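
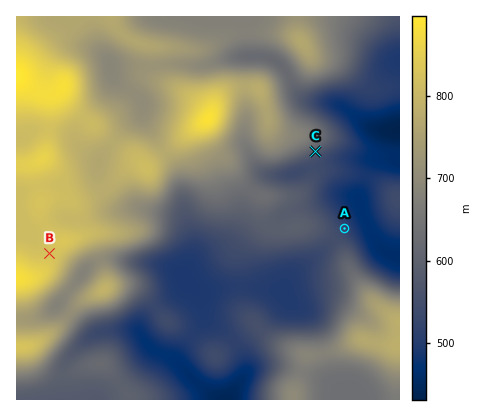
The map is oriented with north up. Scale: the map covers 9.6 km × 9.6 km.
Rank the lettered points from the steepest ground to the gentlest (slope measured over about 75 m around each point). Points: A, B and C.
C A B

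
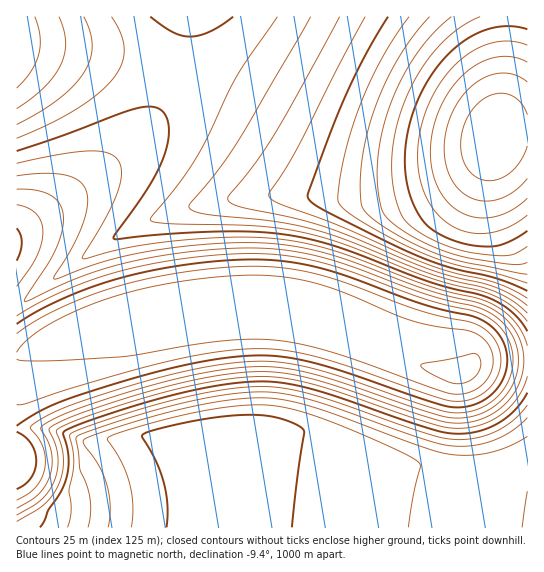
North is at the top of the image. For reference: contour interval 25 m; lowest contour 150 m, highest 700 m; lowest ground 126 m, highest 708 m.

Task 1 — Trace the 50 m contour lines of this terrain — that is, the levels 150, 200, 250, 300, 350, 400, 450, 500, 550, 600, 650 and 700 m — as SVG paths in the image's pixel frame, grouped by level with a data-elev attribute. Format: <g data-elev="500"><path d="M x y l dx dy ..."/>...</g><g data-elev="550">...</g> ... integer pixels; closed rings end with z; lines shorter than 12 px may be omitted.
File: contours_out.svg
<g data-elev="150"><path d="M527 146l-6 15-9 10-11 7-12 3-11-3-9-8-6-11-2-14 2-15 6-15 9-12 11-7 12-3 10 2 10 8 6 12"/></g><g data-elev="200"><path d="M527 198l-15 12-17 7-16 1-16-4-13-10-11-14-6-17-3-20 3-22 6-21 11-20 13-15 16-12 16-6 16 0 16 5"/></g><g data-elev="250"><path d="M527 231l-20 11-17 5-27-4-24-9-14-11-11-17-7-21-2-24 3-28 8-28 13-26 17-22 19-17 21-10 21-4 20 3"/></g><g data-elev="300"><path d="M527 262l-9 3-16-2-36-6-24-7-22-9-20-12-13-11-5-9-4-23 0-25 4-27 8-28 11-27 15-24 17-21 18-17"/></g><g data-elev="350"><path d="M527 283l-32-10-44-10-29-10-29-14-31-17-17-12-7-8 1-15 5-28 15-52 22-48 28-42"/></g><g data-elev="400"><path d="M131 527l2-21-3-23-8-20-14-22 0-3 24-9 56-15 37-7 33-2 26 2 33 10 60 24 40 20 4 5-7 28-6 33"/><path d="M527 298l-16-9-16-6-44-11-30-10-83-37-60-22-9-6 1-6 15-21 13-23 40-81 27-49"/><path d="M35 17l5 20-1 17-8 17-14 17"/></g><g data-elev="450"><path d="M88 527l2-13 0-15-3-13-7-17-3-32 40-15 58-17 34-8 29-4 24-1 20 1 44 12 108 37 24 4 19-1 18-5 18-10 14-12"/><path d="M527 313l-15-12-18-10-64-17-104-41-47-11-74-8-11-3-4-2-1-3 1-3 26-30 22-32 73-124"/><path d="M84 17l6 14 2 15-2 13-6 14-11 13-15 13-19 13-22 13"/></g><g data-elev="500"><path d="M40 527l4-6 4-11 13-19 6-14 2-19-6-24 1-3 29-12 64-20 37-9 32-6 29-2 23 0 21 4 25 7 113 38 24 3 20-3 19-9 16-13 11-16"/><path d="M527 331l-6-9-8-9-11-8-12-7-59-16-84-32-40-11-36-6-38-2-58 2-61 6 1-5 36-51 14-30 4-16-1-14-3-9-8-6-11-1-16 3-67 25-46 16"/><path d="M150 17l23 15 9 4 8 1 9-2 11-3 23-15"/></g><g data-elev="550"><path d="M17 515l25-16 7-8 5-10 4-12 0-12-3-13-6-14 1-3 28-13 55-18 44-12 37-8 33-4 27 0 23 3 26 7 116 39 12 2 14 0 12-2 10-4 11-7 9-8 7-9 5-10 4-10 1-12-2-16-7-15-12-13-14-10-14-5-50-13-87-32-41-10-27-4-28 0-35 1-37 4-57 11-59 20 1-4 18-29 10-21 4-20-1-15-7-9-14-6-22-2-26 3"/></g><g data-elev="600"><path d="M17 500l11-6 7-6 6-9 4-10 0-10-1-9-5-11-8-10 1-4 17-10 21-10 76-24 41-10 35-7 31-3 25 1 43 9 114 38 14 3 12 1 20-5 16-11 12-17 3-9 1-10-2-15-6-13-10-11-13-8-59-16-94-33-27-7-25-3-31-1-36 2-40 5-37 7-32 9-30 11-30 14-24 14"/><path d="M17 286l20-29 4-12 2-12-2-11-5-8-7-6-12-3"/></g><g data-elev="650"><path d="M17 405l9-1 51-17 92-26 48-9 41-3 27 1 30 6 35 11 92 32 11 2 9 0 15-4 13-10 8-12 3-14-2-12-5-11-9-9-11-6-55-13-68-25-29-10-27-5-26-3-31 0-37 3-37 5-36 8-33 11-30 12-27 13-21 15"/></g><g data-elev="700"><path d="M453 383l13-1 10-7 5-10-3-10-5-2-52 12 1 2 7 6z"/></g>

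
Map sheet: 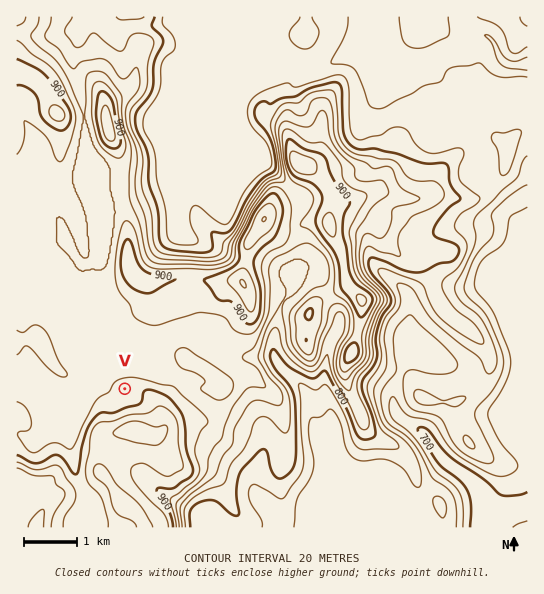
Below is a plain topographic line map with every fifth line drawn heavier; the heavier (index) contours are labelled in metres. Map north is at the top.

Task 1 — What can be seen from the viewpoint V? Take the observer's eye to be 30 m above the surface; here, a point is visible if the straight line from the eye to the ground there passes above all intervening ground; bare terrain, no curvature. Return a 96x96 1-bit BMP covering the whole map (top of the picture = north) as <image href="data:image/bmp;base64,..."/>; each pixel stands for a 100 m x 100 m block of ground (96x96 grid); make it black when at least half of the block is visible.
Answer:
<image width="96" height="96" href="data:image/bmp;base64,Qk2+BAAAAAAAAD4AAAAoAAAAYAAAAGAAAAABAAEAAAAAAIAEAAATCwAAEwsAAAIAAAAAAAAA////AAAAAAAAAAAAAAAAAAAAAAAAAAAAAAAAAAAAAAAIAAAAAAAAAAAAAAAIAAAAAAAAAAAAAAAMAAAAAAAAAAAAAAAMAAAAAAAAAAAAAAAGAAAAAAAAAAAAAAAGAAAAAAAAAAAAAAA/AAAAAAAAAAAAAAD/AAAAAAAAAAAAAAD/AAAAAAAAAAAAAAD/AAAAAAAAAAAAAAD/gAAAAAAAAAAAAAD/gAAAAAAAAAAAAAD/gAAAAAAAAAAAAAD/gAAAAAAAAAAAAAD/gAAAAAAAAAAAAAD/wAAAAAAAAAAAAAD/wfAAAAAAAAAAAAD/4//wAAAAAIAAAAD/8//4AAAAAIAAAAD/8f/wAAAAAIAAAAD/+f/wAAAAAAAAAAD////gAAAAAAAAAAD////gHgAAAAAAAAD////AfgAAAAAAAAD////P/wAAAAAAAAD//////wAABAAAAAD5/////gAADAAAAADj////+AAADAAAAADD////4AAADAAAAADH////gAACDgAAAADP////AAAGDgAAAADP////AAAOBgAAAADf////AfAeAgAAAADf////g/AeAQAAAACf//////geAAAAAAAP//////geAAAAAAAP//////geAAAAAAAP//////gOAIAAAAAf//////AOAIAAAAD///////AGAYAAAAD///////AAAYAAAAD///////AAA4AAAAD///////AADwAAAAD//////+AADgAAAAD//38f/8AADAAAAAD/8D4AAAAABAAAAAD/+DwAAAAABAAAAAD//hgAAAAAAAAAAAD//wAAAAAAAAAAAAD//4AAACAAAAAAAAD//4AAADAAAAAAAAD//4AAADgAAAAAAAD//4AAADAAAAAAAAD//4AAAB4AAAAAAAD//8AAAB8AAAAAAAD//8AAAA4AAAAAAAD//8AAAAwAAAAAAAD//8AAAAwAAAAAAAD//8AAAAAAAAAAAAD/78AAAAAAAAAAAAA//8AAAAAAAAAAAAA/38AAAAAAAAAAAAD//8AAAAAAAAAAAAD4/8AAAAAAAAAAAAD5/8AAAAAAAAAAAAD5/8AAAAAAAAAAAAD//8AAAAA4AAAAAAD//+AAAAAwAAAAAAD//+AAAAAwAAAAAAD///AAAAAgAAAAAAD///AAAAAgAAAAAAD//+AAAAAgAAAAAAD//8AAAAAAAAAAAAD//4AAAAAAAAAAAAD//wAAAAAAAAAAAAD//AAAAAAAAAAAAADgAAAAAAAAAAAAAADgAAAAAAAAAAAAAADgAAAAAAAAAAAAAADgAAAAAAAAAAAAAADwAAAAAAAAAAAAAADwAAAAAAAAAAAAAADgAAAAAAAAAAAAAACAAAAAAAAAAAAAAAAAAAAAAAAAAAAAAAAAAAAAAAAAAAAAAAAAAAAAAAAAAAAAAAAAAAAAAAAAAAAAAAAAAAAAAAAAAAAAAAAAAAAAAAAAAAAAAAAAAAAAAAAAAAAAAAAAAAAAAAAAAAAAAAAAAAAAAAAAAAAAAAAAAAAAAAAAAAAAAAA="/>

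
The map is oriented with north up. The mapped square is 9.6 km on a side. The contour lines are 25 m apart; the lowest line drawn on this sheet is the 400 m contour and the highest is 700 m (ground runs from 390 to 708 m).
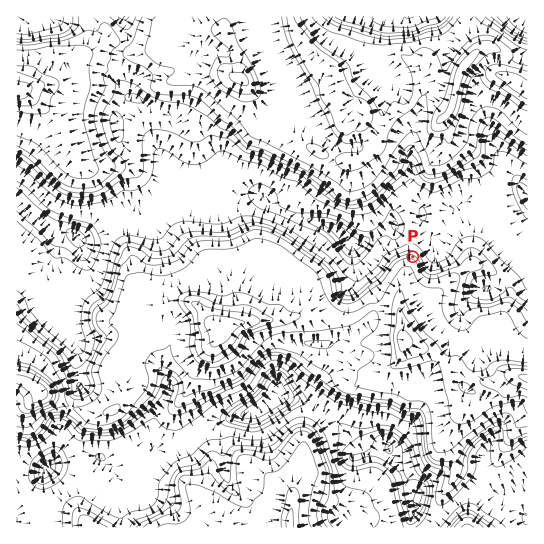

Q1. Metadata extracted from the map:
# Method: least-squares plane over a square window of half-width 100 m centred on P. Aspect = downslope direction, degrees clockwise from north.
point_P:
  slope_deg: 18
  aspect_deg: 24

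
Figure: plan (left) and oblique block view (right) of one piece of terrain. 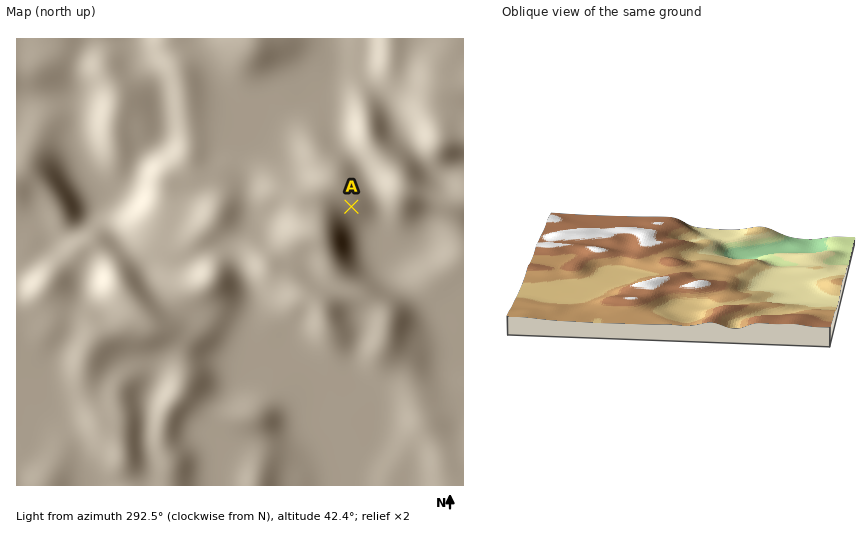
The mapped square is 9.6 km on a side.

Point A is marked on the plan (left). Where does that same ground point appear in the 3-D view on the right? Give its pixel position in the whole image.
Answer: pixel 716 299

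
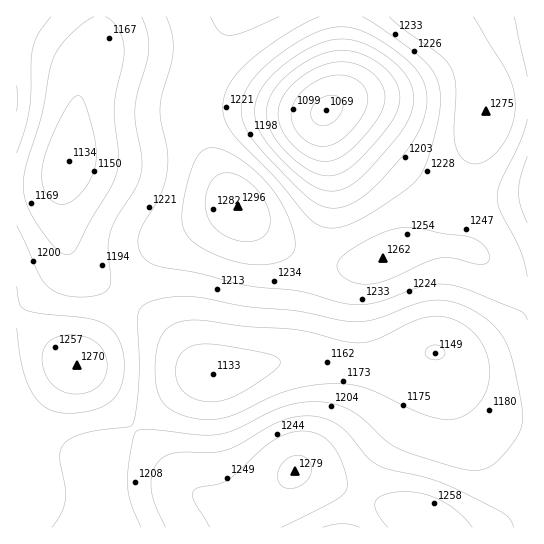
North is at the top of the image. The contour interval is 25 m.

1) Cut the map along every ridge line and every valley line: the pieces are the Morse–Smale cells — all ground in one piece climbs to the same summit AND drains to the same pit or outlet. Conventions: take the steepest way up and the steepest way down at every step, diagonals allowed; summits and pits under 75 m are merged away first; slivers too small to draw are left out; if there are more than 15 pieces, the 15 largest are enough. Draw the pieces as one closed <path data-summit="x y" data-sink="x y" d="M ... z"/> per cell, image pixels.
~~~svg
<path data-summit="238 206" data-sink="213 374" d="M527 16l-95 1 13 10 16 18 16 26 8 24 0 22-17 52-5 24-6 38 2 16-46 1-50 17-26 0-19-4-19-6-20-11-34-29-12-14-16-27-21-48-3-27 15-40 25-43-217 1 1 511 82 0 1-22-4-37 4-10 18-18 51-42 22-18 14-6 29-3 53-12 38 0 32 4 20 0 60-12 12 11 19 30 15 15 30 12 15 1z"/><path data-summit="238 206" data-sink="326 110" d="M431 16l-197 0-6 7-15 26-14 32-6 18 2 22 10 29 28 51 21 23 21 17 31 16 31 8 26 0 43-16 15-2 38 0-2-16 6-38 5-24 17-52 0-22-8-24-16-26z"/><path data-summit="295 471" data-sink="213 374" d="M437 352l-60 12-20 0-32-4-38 0-53 12-29 3-7 2-61 48-40 38-1 7 4 57 153 1 2-10 5-9 35-38 4 0 99 40 27 13 4 4 98 0 1-106-25-5-20-9-15-15-19-30z"/><path data-summit="295 471" data-sink="326 110" d="M299 471l-4 0-35 38-7 13 1 6 174-1-30-16z"/>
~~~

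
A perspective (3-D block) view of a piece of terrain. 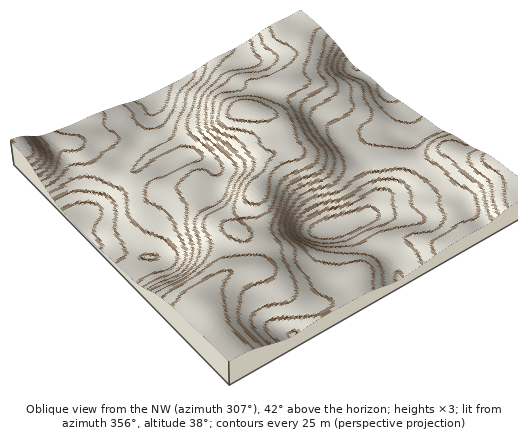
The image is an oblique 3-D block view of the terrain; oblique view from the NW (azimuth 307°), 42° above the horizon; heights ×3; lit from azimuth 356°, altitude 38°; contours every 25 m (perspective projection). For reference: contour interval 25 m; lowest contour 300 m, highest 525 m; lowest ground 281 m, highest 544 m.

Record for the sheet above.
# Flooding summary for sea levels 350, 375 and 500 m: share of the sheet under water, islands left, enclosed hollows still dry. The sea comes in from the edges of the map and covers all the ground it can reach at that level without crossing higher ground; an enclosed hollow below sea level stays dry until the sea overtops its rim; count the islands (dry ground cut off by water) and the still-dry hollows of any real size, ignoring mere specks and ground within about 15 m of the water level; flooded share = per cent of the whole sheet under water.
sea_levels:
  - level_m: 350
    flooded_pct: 10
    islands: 0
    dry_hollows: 1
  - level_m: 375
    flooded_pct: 32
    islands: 0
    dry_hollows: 0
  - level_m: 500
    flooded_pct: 92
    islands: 1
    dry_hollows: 0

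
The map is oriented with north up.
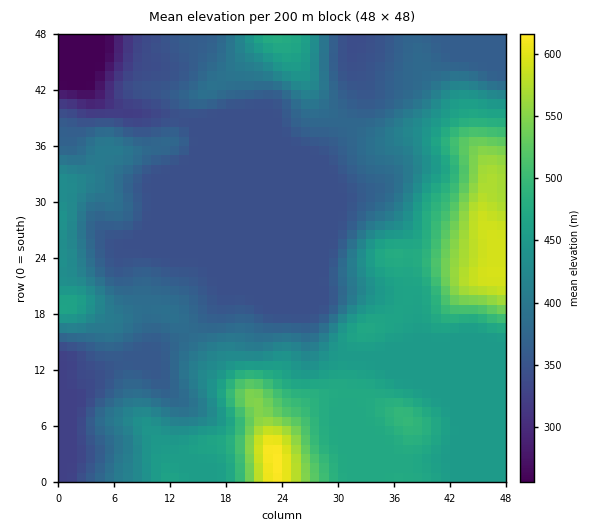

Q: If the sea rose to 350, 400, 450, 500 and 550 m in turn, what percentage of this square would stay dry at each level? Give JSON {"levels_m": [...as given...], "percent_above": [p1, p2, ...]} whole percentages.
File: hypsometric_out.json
{"levels_m": [350, 400, 450, 500, 550], "percent_above": [75, 47, 34, 9, 5]}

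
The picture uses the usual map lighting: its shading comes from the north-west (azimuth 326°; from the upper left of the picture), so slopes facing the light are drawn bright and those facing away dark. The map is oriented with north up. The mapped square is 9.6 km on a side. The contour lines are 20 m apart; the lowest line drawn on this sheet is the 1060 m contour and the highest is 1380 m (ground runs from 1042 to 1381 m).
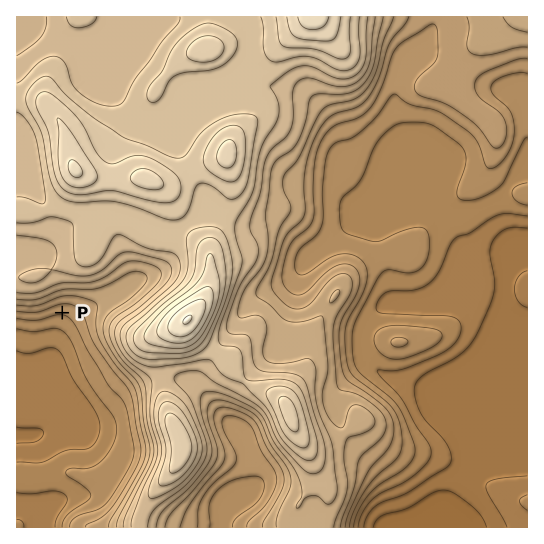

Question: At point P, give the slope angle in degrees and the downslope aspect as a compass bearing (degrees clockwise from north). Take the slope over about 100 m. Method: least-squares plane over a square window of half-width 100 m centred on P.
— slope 5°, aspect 184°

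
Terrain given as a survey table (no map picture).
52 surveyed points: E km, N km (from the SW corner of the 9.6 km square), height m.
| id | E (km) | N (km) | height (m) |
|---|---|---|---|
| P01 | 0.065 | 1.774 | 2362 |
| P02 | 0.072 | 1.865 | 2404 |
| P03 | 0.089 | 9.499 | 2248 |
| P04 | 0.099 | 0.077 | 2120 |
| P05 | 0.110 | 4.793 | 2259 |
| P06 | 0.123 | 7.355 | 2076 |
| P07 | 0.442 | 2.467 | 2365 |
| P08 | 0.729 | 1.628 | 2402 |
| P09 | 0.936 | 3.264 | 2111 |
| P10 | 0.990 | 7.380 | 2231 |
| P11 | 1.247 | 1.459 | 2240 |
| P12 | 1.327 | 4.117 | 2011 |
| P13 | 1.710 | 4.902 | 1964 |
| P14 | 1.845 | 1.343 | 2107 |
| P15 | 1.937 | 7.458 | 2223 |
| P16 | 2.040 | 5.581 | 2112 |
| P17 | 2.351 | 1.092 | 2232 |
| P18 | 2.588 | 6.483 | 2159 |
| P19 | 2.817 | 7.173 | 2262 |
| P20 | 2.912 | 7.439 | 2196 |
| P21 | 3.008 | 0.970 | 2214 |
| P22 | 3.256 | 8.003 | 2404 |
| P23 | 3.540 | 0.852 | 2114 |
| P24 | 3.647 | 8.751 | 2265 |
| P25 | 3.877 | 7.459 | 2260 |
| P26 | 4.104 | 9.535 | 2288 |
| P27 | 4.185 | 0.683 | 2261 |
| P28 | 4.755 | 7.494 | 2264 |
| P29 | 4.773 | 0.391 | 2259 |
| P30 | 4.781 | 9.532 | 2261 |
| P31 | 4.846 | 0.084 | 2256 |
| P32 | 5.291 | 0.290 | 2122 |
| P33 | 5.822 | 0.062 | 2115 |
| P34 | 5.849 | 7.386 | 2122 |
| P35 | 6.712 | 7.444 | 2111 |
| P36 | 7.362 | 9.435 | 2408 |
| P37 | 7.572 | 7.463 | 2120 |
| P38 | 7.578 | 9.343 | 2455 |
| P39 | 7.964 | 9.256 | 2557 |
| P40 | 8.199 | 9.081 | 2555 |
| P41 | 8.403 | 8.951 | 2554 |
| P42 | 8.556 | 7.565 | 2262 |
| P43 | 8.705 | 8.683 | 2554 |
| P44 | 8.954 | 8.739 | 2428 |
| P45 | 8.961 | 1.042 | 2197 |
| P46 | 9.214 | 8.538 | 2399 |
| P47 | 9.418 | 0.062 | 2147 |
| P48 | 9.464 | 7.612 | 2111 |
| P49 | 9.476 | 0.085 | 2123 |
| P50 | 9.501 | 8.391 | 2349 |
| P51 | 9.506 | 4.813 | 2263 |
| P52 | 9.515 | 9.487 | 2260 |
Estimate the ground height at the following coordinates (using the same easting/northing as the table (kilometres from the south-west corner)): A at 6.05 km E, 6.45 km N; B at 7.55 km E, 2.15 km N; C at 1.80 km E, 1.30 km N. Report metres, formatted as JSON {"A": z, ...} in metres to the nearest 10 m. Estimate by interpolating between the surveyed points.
{"A": 1960, "B": 2180, "C": 2090}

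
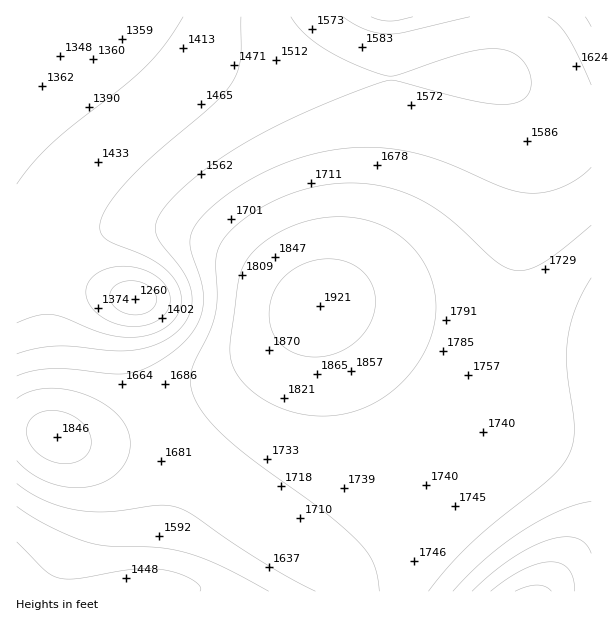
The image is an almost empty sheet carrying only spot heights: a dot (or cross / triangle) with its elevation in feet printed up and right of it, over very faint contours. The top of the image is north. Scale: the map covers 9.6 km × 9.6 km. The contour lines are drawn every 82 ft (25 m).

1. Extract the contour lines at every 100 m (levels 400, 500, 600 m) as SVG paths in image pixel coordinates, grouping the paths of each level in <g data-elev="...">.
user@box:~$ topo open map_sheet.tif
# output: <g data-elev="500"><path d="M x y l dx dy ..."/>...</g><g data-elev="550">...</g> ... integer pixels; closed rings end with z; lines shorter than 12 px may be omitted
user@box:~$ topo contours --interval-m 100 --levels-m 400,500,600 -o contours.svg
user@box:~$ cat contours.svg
<g data-elev="400"><path d="M128 314l-9-4-7-7-2-7 3-8 7-5 11-2 10 1 9 5 5 6 1 4 0 6-3 5-10 6z"/></g><g data-elev="500"><path d="M17 483l13 10 15 8 17 6 18 4 30 1 51-7 18 3 15 7 37 27 35 22 49 27"/><path d="M591 167l-13 12-15 8-17 5-15 1-13-1-14-4-72-30-39-9-25-2-26 2-27 5-25 7-30 13-27 17-24 19-15 17-3 9-1 10 12 39 2 12-1 11-4 12-5 10-9 11-11 10-25 16-20 6-18 1-57-5-19 1-18 6"/><path d="M343 17l23 13 23 4 15-2 66-15"/><path d="M548 17l10 8 9 11 11 19 13 30"/></g><g data-elev="600"><path d="M591 553l-6-10-9-5-12-1-16 3-18 8-20 11-19 15-19 17"/></g>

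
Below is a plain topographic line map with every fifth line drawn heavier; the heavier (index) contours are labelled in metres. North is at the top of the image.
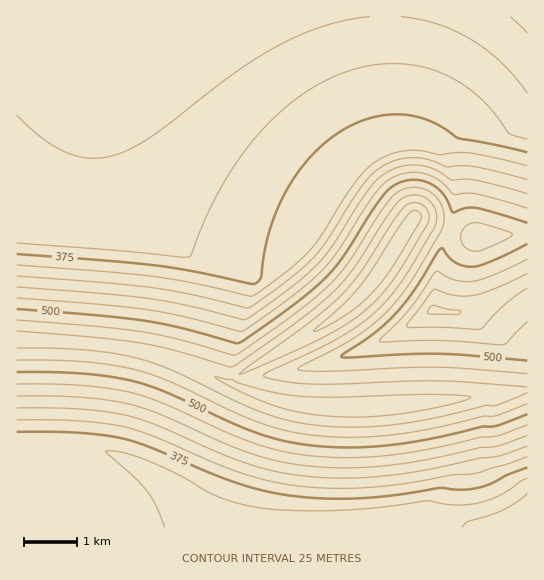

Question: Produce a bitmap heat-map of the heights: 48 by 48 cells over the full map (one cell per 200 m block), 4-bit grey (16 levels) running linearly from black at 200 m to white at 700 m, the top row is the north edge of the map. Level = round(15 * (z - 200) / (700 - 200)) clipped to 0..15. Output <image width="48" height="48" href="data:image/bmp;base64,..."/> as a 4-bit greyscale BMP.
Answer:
<image width="48" height="48" href="data:image/bmp;base64,Qk32BAAAAAAAAHYAAAAoAAAAMAAAADAAAAABAAQAAAAAAIAEAAATCwAAEwsAABAAAAAAAAAAAAAAABEREQAiIiIAMzMzAERERABVVVUAZmZmAHd3dwCIiIgAmZmZAKqqqgC7u7sAzMzMAN3d3QDu7u4A////AFVVVVVVVVVERERERERERERERERERERDM1VVVVVVVVRERERERERFVUREREREREREM1VVVVVVVVRERERVVVVVVVVVVVVFVVVERFVVVVVVVURERFVVVVZmZmZmZlVVVVVVRFVVVVVVVEREVVVWZmZnd3d3ZmZmZmZVVVVVVVVVRERVVWZmd3d3d3d3d3d3ZmZmZVVVVVVURVVVZmd3d4iIiIiIiIiHd3d3ZlVVVVVVVVVmZ3d4iImZmZmZmZmIiId3d1VVVVVVVmZnd4iImZmaqqqqqpmZmYiIh2ZmZmZmZmd3iImZmqqqqru6qqqqqZmZmGZmZmZnd3eIiZmqqru7u7u7u7u7qqqqmXd3d3d3eIiJmaqru7vMzMzMzMy7u7u6qoiIiIiIiImZqqu7u7u7u7u7u7u7u7u7uoiIiIiZmZmqq7u7u7u7qqu7u7u7u7uqqpmZmZmZmqqru7u7u6qqqqqqqqqqqqqqqqqqqqqqqqu7u7qru7uqmZmZmZmZmZmZmaqqqqq7u7u6qqqqu7u7qpmZmZmZmZmZmbu7u7u7uqqqqZmZqrvLu6qZiIiIiIiIiaqqqqqqqqmZmZiImau8y7qpmIiIiIiIiKqqqZmZmZmYiIiIiZqrzMu6mYd3d3eIiJmZmZmYiIiIiHd3eImqvMy7qZh3d3d4iIiIiIiIiId3d3dmZ4iZq7zMuph3d3d3iId3d3d3d3d2ZmZmZneJmrzMu6mIiIiHd3d3d2ZmZmZmZlVVVWd4mavMy6qYiIiIh2ZmZmZmZVVVVVVVVVZniZq8zLqYmZmZiFVVVVVVVVVVVVVVVVZmeJq7zMupmZmZmVVURERERERERVVVVVZmZ4mrzMupmqqqmURERERERERERVVVVVVmZ4mavMy6mqqqqURERERERERERFVVVVVmZniavMy6maqpmURERERERERERFVVVVVmZneJq8y6mZmZmURERERERERERFVVVVVWZmeJmru6mZmYiEREREREREREREVVVVVWZmZ4mqqpiIiIh0RERERERERERERVVVVVZmZ3iZmYiIh3d0RERERERERERERVVVVVVmZneIiHd3d3ZkRERERERERERERFVVVVVWZmZ3d3ZmZmZkREREREREREREREVVVVVVZmZmZmZmZlVUREREREREREREREVVVVVVVWZmZVVVVVVURERERERERERERERVVVVVVVVVVVVVVVRERERERERERERERERFVVVVVVVVVVVVVUREREREREREREREREREVVVVVVVVVVVVVEREREREMzNERERERERERFVVVVVVVVVVREREREQzMzMzNEREREREREVVVVVVVVVURERERDMzMzMzMzRERERERERFVVVVVVREREREQzMzMzMzMzNEREREREREREVUREREREQ0MzMzMzMzMzMzREREREREREREREREREMzMzMzMzMzMzMzM0RERERERERERERERDMzMzMzMzMzMzMzMzNEREREREREREREQzMzMzMzMzMzMzMzMzMzRERERERERERDMzMw=="/>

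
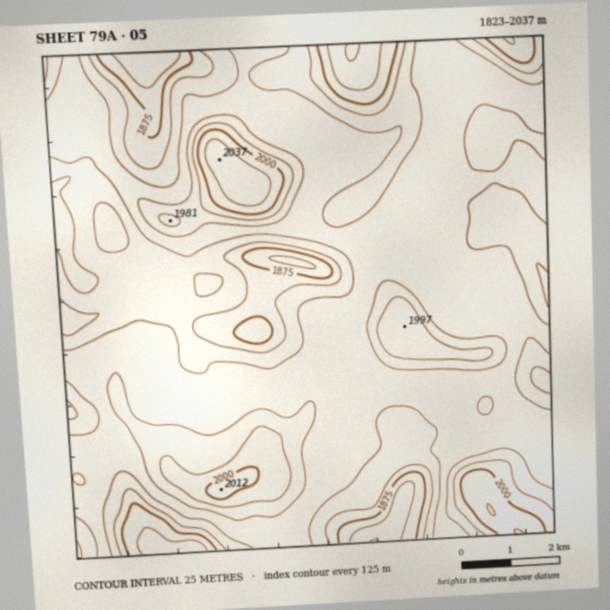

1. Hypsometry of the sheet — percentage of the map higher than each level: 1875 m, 94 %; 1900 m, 87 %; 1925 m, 64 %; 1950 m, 18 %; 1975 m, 10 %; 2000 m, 4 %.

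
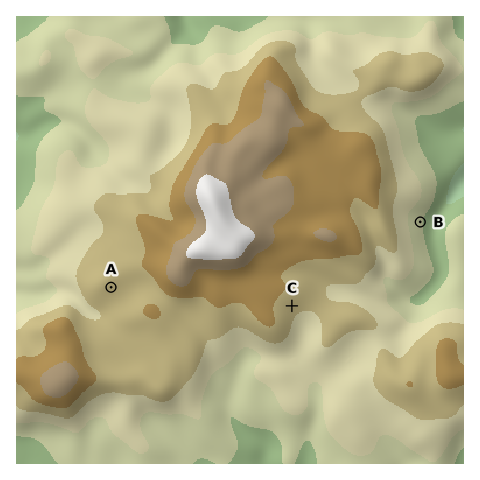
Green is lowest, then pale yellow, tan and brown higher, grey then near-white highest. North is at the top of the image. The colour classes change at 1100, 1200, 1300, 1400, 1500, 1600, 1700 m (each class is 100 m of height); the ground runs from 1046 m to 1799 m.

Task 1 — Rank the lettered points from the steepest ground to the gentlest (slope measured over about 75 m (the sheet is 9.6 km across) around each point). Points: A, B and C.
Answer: B C A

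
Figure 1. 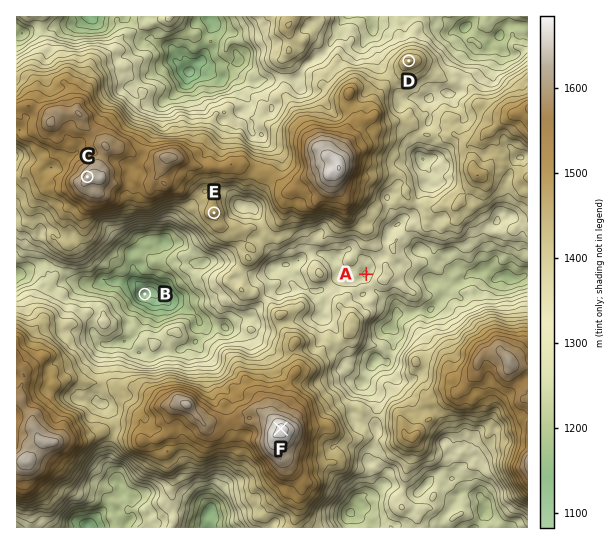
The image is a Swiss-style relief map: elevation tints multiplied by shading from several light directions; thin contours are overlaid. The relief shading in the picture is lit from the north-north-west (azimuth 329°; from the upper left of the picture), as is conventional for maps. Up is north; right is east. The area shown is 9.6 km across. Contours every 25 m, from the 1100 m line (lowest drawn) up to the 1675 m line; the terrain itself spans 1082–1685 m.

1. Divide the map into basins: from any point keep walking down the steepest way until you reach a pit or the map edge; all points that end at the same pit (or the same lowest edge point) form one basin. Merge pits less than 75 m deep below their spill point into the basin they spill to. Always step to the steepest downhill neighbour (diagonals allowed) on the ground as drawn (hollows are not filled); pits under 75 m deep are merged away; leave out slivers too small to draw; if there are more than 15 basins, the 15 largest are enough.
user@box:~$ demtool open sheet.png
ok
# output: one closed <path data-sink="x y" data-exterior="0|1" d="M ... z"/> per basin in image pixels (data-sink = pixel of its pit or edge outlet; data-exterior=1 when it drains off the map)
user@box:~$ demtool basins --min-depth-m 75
<path data-sink="145 294" data-exterior="0" d="M30 107l-14 0 0 354 11 0 15-18 12 0 8-3 17 1 24-10 19 6 33 3 16-9 0-20 6-7 4-1 5 1 19 20 9-3 15 0 21-10-3 4 0 4 3 4 16-3 12 7-5-10 0-6 7-10 3-11 14-21-5-20 3-7-10-9-5-12 0-6-15-16-24-9 2-12-4-7 8-10 4-12 12-10 7-12 11-8 3-6 0-14 7-8-5 0-16-18-9 0-16-9-15 0-11 4-21-1-23-10-20-1-13-5-11 1-10-4-12 0-24-22-2-8-6-6-20 1-6 8-1-5z"/><path data-sink="507 277" data-exterior="0" d="M495 160l-13 15-3 0 5 6 0 6-13 20-12-4-4 4-13-2-4 3-8 0-7-4-12-1-5-10-13 11-16 1-8-8-27-9-6-7-2-10-7 4-17 4-9 9-10 3-6 6-4 22-11 8-7 12-12 10-4 12-8 10 4 7-2 12 24 9 15 16 0 6 5 12 10 9-3 7 5 20-14 21-3 11-7 10 0 6 9 12 45-4 4-8 10-9 6-3 11 2 12 8 28 2 3 3 0-5 6-6 6 0 2 3 11-9 8 0 28-12 14-17 3-15 8-7 12-1 14 14 15 1 0-175-5 0-4-6 2-6 6-2-12-9z"/><path data-sink="189 71" data-exterior="0" d="M313 16l-171 0 5 7 4 0-26 12-10 14-18 11-8 7-2 8-11 15 1 23 6 5 2 8 24 22 12 0 10 4 11-1 13 5 20 1 23 10 21 1 11-4 15 0 16 9 9 0 16 18 15-3 9-9 17-4 12-6-2-7-11-6-15-17-27-46-1-32 6-10 0-17 6 6 7 1 14-15 0-7z"/><path data-sink="465 27" data-exterior="0" d="M527 16l-213 0 2 10-14 15-7-1-6-6 0 17-6 10 1 32 27 46 15 17 11 5 15-32 10-9 11-3-1-12 3-6 12-16 14-12 6-10 10 0 30 20 20 4 5 5 5 12 16 11 28 0 7-3z"/><path data-sink="89 527" data-exterior="1" d="M103 431l-24 10-17-1-8 3-12 0-15 18-11 1 1 66 153 0 2-2 1-27-2-10 2-10-8-22 2-10-3-5-3-3-20 1-7-3-12 0z"/><path data-sink="485 511" data-exterior="0" d="M499 351l-12 1-8 7-2 12-12 16 8 10-1 8 3 6-7 35-10 9-15 4-12-4-18-18-2 4 0 17-6 16-1 13-5 12 3 8 8 0 9 4-2 8 4 9 107-1 0-136-15-16-5-17z"/><path data-sink="350 513" data-exterior="0" d="M362 411l-2 22-5 4-5 2-19-9 6 21 0 6-4 6-27 5-8 0-10-5 15 18-9 47 126-1-3-8 2-8-9-4-8 0-3-8 5-12 1-13 6-16-2-12 3-8-7-3-2-12-5-6-21-1z"/><path data-sink="209 513" data-exterior="0" d="M181 403l-4 1-6 7 0 20-12 7 8 9-2 10 8 22-2 10 2 10 0 24-2 4 106 1-9-7-3-7 7-12 11-8 5-8 1-8-2-9-3 18-13 10-5 3-11 0-2-2 0-8 5-5 9-4 14-14 0-8-6-10 0-11 8-8-17-10-16 3-3-4 2-7-20 9-15 0-9 3-19-20z"/><path data-sink="423 159" data-exterior="0" d="M371 119l-9 1-10 9-15 28 2 12 23 8 8 0 7-4 24 2 3 4 1 14 4 8 5 3 9 0 7 4 8 0 4-3 13 2 5-5 17-27-4-5-1-12-4-7 2-8-15-8-30 0-16-14-15 0-17 6z"/><path data-sink="90 17" data-exterior="1" d="M141 16l-99 0-2 18 5 15-10 18-2 10 3 5 0 16-7 8 9 6 12 4 1 5 6-8 20-1-1-22 11-15 2-8 8-7 18-11 10-14 26-12z"/>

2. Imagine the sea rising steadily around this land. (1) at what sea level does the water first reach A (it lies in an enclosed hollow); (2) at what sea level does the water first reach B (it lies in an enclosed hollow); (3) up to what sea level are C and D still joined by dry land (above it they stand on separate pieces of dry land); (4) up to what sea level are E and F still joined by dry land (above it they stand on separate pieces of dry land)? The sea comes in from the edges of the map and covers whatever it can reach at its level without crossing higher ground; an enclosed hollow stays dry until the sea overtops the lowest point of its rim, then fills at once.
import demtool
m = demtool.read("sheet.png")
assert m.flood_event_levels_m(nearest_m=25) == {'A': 1300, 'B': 1275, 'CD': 1400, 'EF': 1325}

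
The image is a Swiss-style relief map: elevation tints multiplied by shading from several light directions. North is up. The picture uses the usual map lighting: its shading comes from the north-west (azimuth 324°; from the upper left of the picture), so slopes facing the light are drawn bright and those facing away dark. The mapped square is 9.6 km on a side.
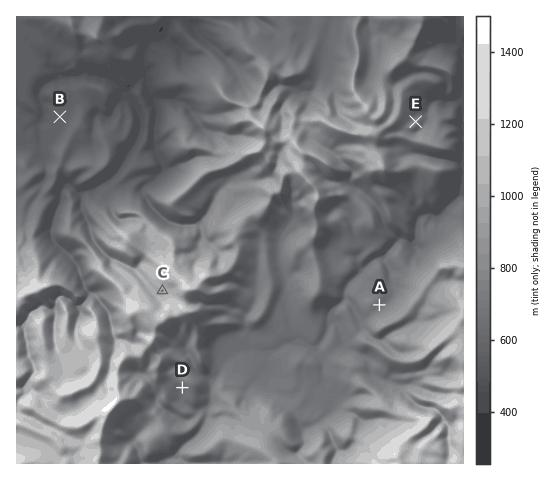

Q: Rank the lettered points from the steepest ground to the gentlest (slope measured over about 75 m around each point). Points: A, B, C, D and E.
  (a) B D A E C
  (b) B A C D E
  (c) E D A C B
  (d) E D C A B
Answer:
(d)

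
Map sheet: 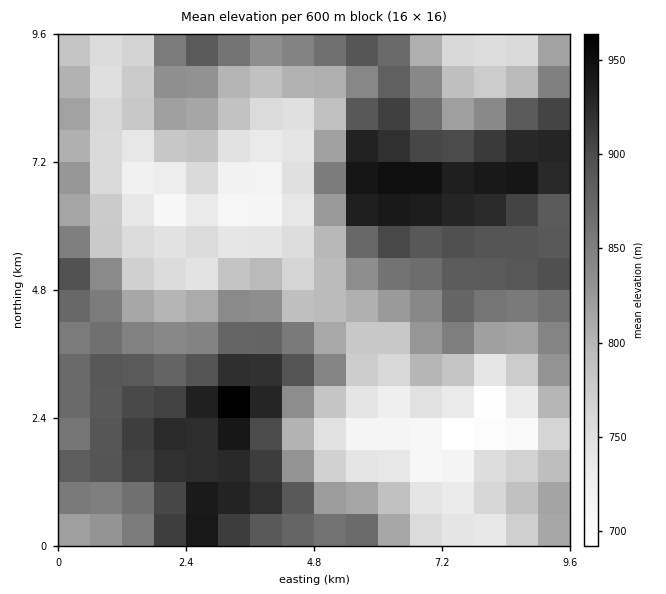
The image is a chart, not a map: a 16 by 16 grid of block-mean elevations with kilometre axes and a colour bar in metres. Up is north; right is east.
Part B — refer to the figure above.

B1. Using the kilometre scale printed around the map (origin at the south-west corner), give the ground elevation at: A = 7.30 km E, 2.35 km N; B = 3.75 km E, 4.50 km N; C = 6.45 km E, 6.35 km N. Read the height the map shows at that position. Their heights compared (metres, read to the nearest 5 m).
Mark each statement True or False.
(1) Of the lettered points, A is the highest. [False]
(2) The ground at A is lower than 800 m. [True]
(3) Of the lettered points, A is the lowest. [True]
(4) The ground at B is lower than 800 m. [False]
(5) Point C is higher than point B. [True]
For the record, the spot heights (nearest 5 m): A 705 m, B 840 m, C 935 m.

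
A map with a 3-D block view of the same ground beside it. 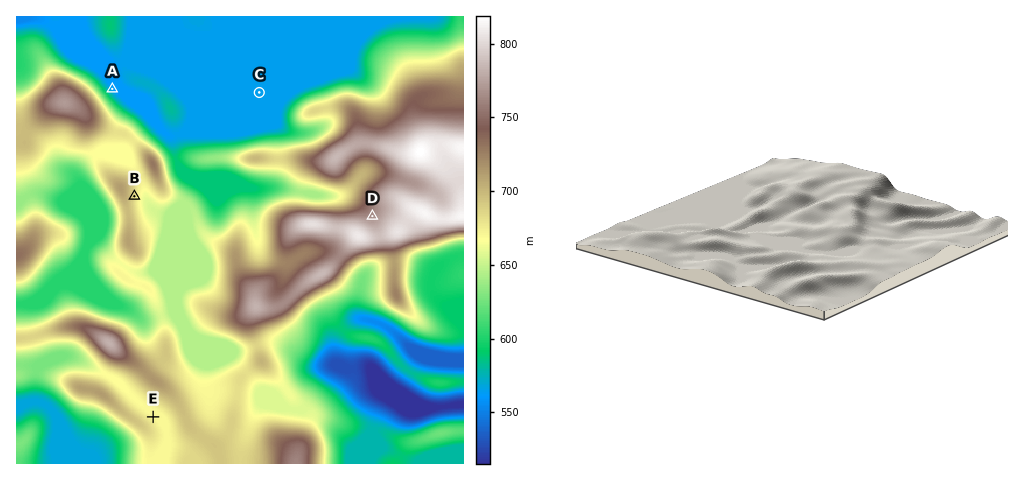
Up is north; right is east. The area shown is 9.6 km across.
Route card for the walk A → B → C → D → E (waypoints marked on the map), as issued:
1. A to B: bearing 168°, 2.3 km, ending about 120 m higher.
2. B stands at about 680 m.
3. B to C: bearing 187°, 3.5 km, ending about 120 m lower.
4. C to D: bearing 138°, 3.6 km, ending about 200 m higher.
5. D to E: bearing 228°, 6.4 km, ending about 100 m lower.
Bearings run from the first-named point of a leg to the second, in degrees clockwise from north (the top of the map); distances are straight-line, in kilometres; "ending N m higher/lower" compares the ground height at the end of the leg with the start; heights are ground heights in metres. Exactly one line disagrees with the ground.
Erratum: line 3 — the bearing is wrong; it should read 50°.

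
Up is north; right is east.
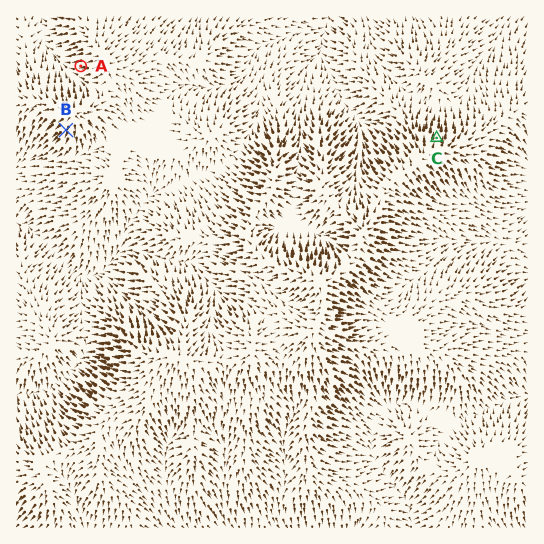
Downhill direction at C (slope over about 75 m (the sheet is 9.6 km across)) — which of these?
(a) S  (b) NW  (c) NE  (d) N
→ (d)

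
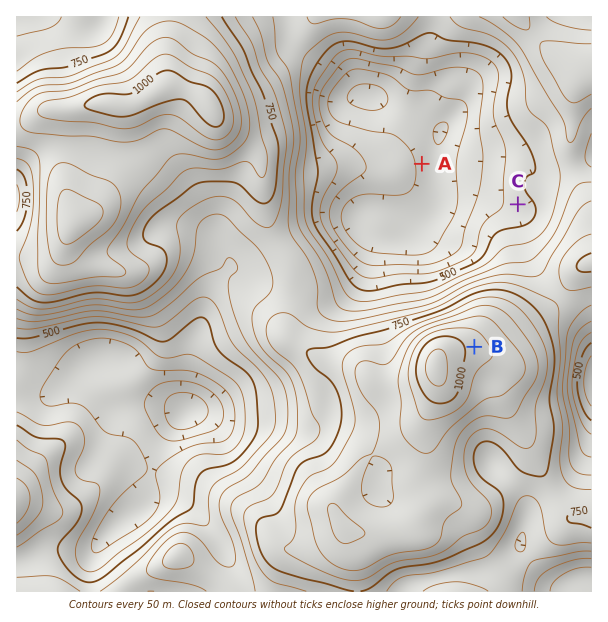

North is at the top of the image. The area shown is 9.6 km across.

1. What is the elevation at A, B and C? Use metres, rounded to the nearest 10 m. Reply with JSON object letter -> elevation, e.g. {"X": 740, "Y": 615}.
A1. {"A": 330, "B": 980, "C": 480}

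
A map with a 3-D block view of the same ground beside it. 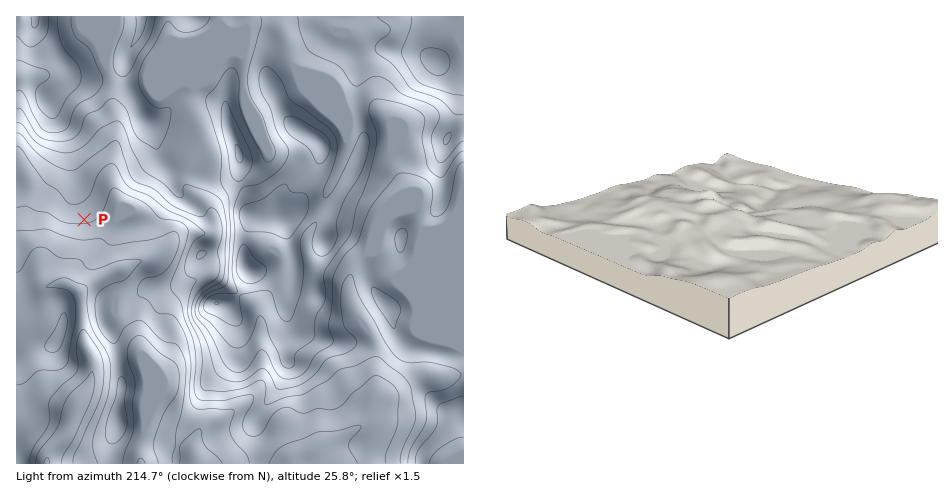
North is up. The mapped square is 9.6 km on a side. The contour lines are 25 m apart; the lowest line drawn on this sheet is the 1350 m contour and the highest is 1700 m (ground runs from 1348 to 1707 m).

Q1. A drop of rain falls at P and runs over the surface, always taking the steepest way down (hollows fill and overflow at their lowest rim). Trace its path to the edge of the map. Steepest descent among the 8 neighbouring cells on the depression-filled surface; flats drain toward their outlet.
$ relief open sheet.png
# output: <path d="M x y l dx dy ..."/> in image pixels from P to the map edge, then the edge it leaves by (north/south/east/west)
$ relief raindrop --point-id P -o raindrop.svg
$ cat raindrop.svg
<path d="M84 220l0 35-7 7-6 8-2 6 0 9 12 9 0 4 1 1-1 1 0 4 1 1 0 24 1 1 0 9 1 1 0 3 3 7 4 7 1 18-3 10-9 14-5 10-5 15-6 11-14 17-3 7 0 4"/>
exit: south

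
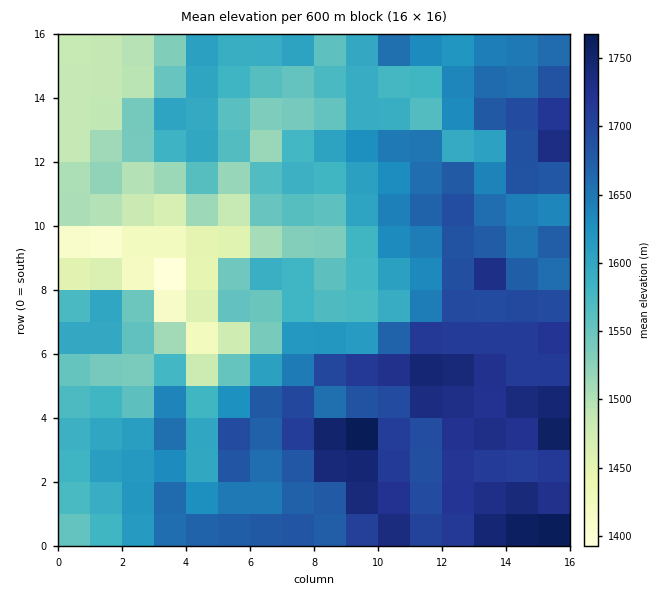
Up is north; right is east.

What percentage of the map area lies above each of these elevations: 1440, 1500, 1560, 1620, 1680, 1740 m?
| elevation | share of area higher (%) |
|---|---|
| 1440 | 96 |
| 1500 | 87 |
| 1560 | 75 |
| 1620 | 49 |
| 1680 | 28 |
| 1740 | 6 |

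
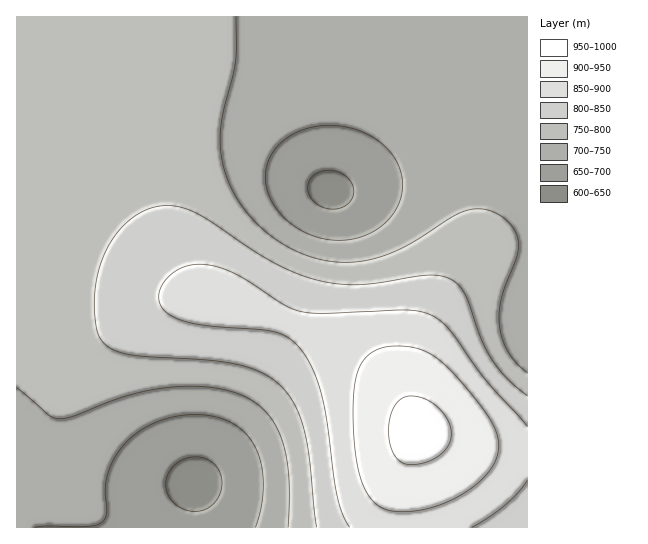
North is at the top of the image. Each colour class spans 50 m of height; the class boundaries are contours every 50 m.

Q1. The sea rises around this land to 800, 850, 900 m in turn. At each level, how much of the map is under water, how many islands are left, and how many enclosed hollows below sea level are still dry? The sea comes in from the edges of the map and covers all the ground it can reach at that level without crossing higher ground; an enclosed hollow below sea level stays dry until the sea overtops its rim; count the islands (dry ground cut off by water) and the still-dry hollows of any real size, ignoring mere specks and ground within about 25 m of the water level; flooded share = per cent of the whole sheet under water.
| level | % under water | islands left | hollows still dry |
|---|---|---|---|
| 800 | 71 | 0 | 0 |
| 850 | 83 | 0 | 0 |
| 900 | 93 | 1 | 0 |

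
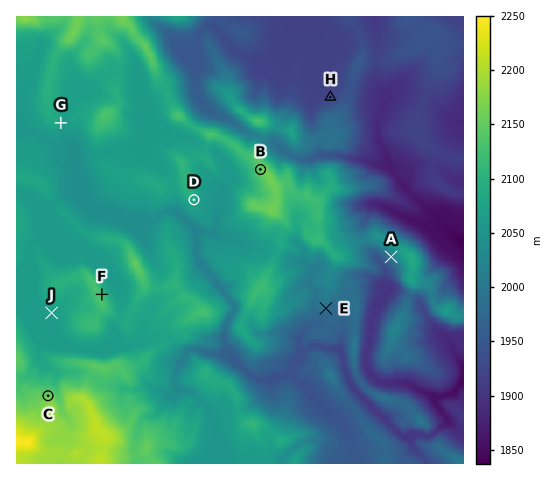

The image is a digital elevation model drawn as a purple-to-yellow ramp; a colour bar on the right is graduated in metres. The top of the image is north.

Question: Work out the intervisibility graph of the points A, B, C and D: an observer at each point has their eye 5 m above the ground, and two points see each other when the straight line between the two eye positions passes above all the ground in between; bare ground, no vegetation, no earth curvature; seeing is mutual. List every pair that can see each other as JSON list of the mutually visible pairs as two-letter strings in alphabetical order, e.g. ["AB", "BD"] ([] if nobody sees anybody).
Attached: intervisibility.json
["BC", "BD"]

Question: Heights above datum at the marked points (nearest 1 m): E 1988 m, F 2123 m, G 2071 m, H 1926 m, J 2065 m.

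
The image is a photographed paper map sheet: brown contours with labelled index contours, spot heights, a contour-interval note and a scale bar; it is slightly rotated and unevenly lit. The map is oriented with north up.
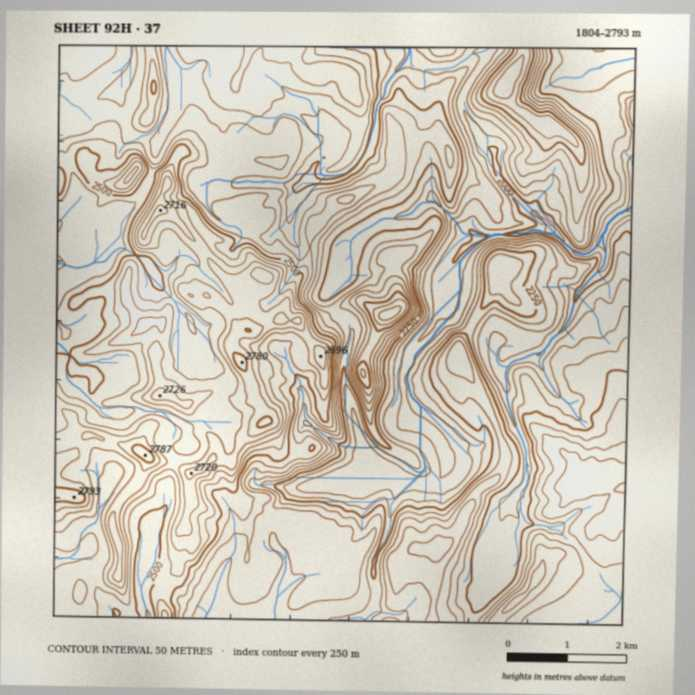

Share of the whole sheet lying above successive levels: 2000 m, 96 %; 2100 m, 90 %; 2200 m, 79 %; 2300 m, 64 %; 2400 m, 38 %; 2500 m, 24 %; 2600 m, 12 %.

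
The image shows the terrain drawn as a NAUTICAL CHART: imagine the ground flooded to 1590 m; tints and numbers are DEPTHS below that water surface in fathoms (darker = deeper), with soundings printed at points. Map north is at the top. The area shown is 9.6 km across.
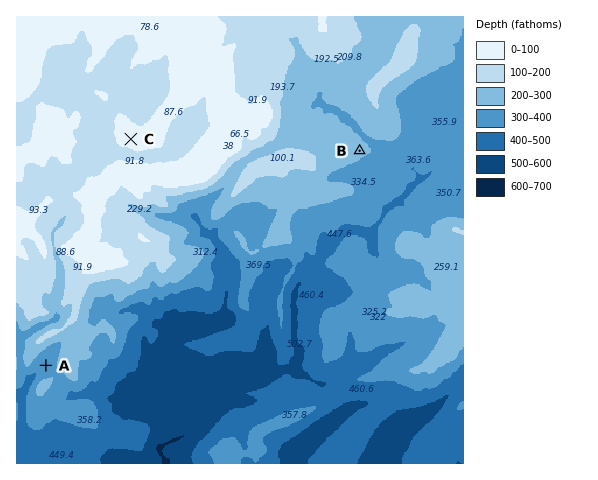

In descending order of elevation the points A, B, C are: C B A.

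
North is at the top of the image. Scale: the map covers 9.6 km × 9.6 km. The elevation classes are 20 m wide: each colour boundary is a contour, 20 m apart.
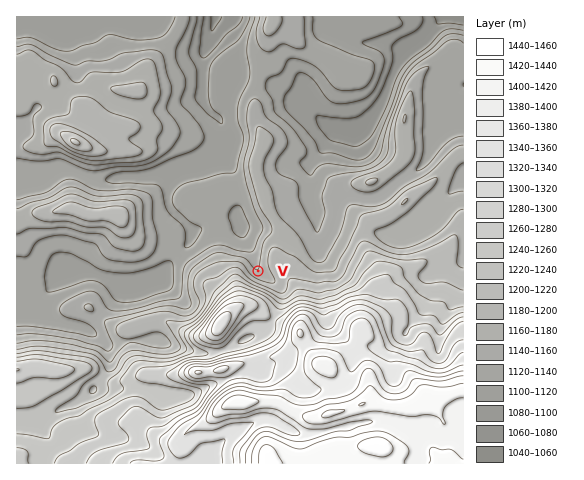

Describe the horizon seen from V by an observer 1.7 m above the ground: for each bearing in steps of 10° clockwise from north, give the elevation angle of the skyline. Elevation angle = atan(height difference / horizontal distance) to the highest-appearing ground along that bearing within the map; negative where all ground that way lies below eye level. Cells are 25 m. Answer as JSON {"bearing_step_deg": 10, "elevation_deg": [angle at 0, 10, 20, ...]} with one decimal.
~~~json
{"bearing_step_deg": 10, "elevation_deg": [0.2, 0.1, 1.0, 2.1, 3.0, 3.7, 4.1, 4.3, 4.2, 3.9, 3.5, 4.2, 4.9, 6.8, 8.1, 7.7, 8.7, 10.6, 12.0, 12.7, 12.9, 12.6, 11.8, 10.7, 9.6, 8.5, 7.4, 6.2, 4.9, 3.4, 1.8, 0.4, 0.3, 0.2, -0.4, -0.6]}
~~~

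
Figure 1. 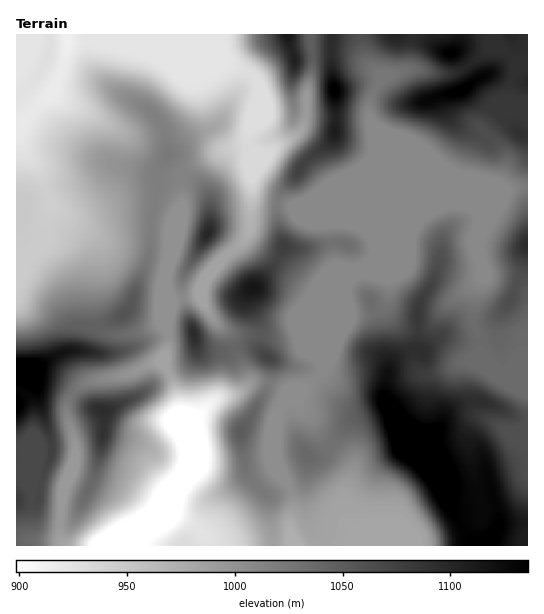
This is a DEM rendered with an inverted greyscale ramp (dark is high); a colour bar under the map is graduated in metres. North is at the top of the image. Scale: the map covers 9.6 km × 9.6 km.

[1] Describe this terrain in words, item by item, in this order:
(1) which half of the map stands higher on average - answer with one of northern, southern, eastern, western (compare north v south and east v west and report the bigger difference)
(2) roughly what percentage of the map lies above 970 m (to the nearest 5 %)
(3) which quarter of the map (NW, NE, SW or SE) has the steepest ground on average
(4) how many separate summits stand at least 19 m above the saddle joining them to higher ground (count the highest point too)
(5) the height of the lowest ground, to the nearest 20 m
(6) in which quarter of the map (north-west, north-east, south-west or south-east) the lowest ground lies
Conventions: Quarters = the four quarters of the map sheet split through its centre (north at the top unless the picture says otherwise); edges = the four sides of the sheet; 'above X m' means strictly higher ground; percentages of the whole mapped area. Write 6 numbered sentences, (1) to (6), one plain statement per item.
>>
(1) On average the eastern half of the map is the higher ground.
(2) Ground above 970 m makes up about 80 % of the sheet.
(3) The steepest ground, on average, is in the south-west quarter.
(4) There are 13 summits with 19 m or more of prominence.
(5) The lowest ground is at about 880 m.
(6) Look to the south-west quarter for the lowest ground.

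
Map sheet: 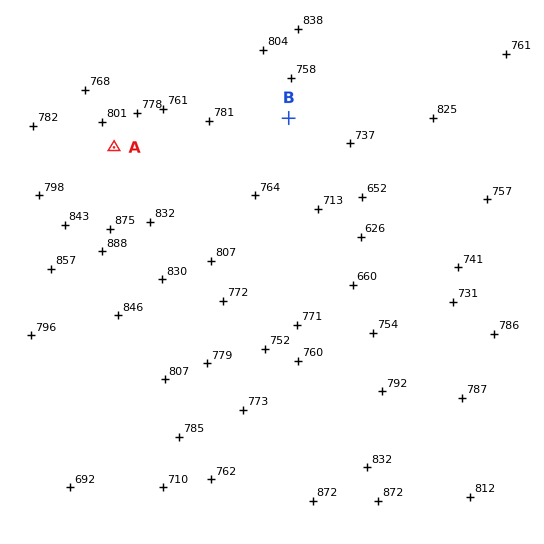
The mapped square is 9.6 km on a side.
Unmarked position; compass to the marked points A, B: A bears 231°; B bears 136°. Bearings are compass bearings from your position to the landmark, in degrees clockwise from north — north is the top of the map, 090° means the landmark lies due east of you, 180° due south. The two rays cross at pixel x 228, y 55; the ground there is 795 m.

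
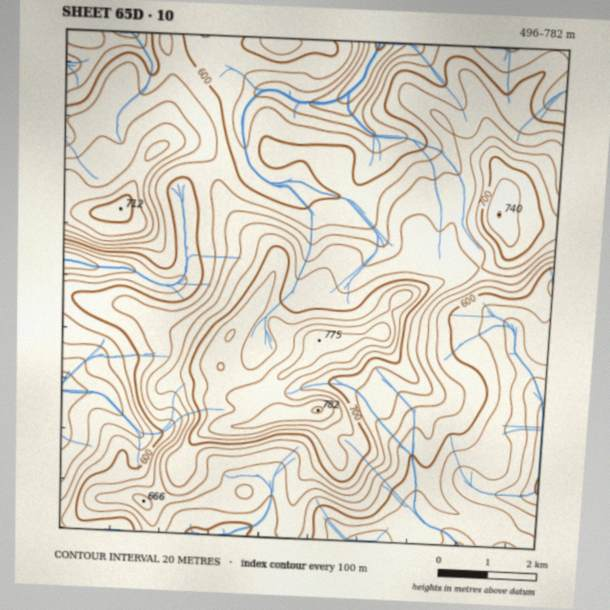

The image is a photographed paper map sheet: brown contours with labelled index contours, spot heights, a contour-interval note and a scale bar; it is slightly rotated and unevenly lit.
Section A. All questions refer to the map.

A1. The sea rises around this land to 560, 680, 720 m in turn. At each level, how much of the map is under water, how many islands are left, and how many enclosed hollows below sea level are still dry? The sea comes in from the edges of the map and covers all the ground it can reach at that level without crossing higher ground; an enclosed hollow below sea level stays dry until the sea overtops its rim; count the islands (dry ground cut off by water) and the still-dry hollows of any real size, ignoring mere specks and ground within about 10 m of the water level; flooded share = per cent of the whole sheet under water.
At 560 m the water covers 9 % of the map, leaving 0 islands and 0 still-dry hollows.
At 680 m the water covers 80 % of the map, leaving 2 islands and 0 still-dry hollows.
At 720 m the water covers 92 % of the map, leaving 2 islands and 0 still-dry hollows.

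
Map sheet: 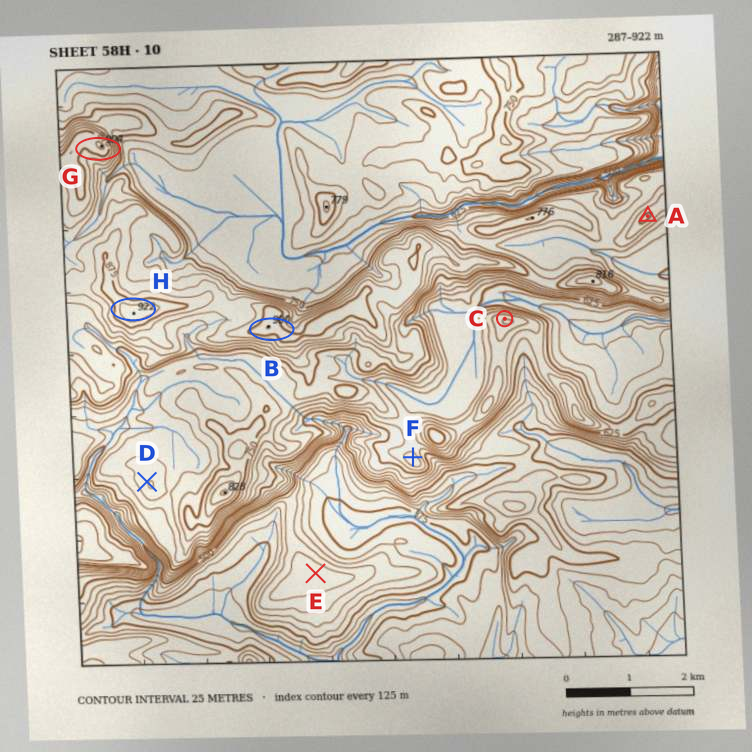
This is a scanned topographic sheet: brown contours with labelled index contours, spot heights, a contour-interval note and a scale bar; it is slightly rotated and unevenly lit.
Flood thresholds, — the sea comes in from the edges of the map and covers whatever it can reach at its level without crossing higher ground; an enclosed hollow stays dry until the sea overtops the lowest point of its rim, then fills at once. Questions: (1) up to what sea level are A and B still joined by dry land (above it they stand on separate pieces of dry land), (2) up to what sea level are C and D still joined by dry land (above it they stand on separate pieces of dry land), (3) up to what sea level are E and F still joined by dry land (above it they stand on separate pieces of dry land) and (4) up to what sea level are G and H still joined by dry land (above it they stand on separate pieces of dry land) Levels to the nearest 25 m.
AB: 700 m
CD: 675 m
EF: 450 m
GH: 800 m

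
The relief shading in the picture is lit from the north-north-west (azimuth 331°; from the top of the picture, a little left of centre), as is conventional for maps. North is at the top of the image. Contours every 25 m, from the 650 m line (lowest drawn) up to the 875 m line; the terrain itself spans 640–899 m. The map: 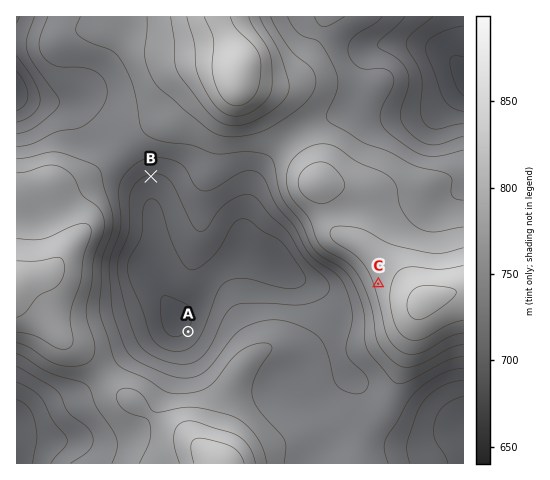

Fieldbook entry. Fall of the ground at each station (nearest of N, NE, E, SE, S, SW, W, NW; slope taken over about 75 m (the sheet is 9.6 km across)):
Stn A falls NW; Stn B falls S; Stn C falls W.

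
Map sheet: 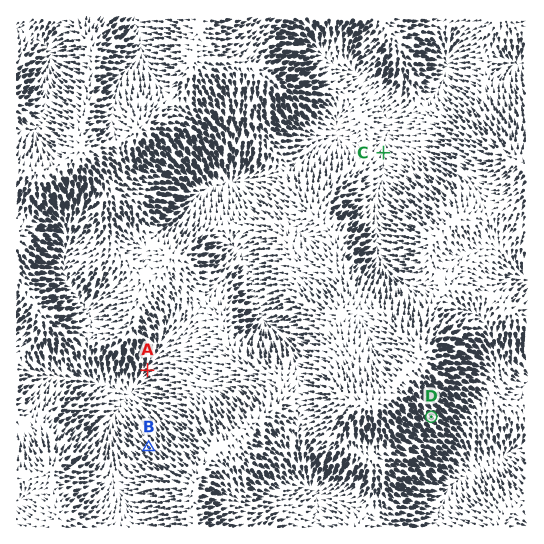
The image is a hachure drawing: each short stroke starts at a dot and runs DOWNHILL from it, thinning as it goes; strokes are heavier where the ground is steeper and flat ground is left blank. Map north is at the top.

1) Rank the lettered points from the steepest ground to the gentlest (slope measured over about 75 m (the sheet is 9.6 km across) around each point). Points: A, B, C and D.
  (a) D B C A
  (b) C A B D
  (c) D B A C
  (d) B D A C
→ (c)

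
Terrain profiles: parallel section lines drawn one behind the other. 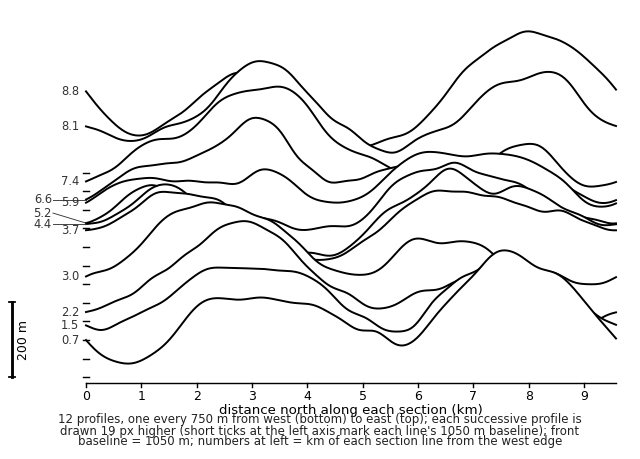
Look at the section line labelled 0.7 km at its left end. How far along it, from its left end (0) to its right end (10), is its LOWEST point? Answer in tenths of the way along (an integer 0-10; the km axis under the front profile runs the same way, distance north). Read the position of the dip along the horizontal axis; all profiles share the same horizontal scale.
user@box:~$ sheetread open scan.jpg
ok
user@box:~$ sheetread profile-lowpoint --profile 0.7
1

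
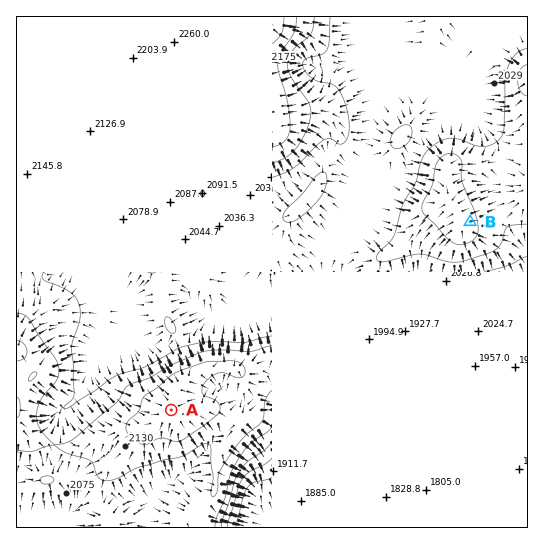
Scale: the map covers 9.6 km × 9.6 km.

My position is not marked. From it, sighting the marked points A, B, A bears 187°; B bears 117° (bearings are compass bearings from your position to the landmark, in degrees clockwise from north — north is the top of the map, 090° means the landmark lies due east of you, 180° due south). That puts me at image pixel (211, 90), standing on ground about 2210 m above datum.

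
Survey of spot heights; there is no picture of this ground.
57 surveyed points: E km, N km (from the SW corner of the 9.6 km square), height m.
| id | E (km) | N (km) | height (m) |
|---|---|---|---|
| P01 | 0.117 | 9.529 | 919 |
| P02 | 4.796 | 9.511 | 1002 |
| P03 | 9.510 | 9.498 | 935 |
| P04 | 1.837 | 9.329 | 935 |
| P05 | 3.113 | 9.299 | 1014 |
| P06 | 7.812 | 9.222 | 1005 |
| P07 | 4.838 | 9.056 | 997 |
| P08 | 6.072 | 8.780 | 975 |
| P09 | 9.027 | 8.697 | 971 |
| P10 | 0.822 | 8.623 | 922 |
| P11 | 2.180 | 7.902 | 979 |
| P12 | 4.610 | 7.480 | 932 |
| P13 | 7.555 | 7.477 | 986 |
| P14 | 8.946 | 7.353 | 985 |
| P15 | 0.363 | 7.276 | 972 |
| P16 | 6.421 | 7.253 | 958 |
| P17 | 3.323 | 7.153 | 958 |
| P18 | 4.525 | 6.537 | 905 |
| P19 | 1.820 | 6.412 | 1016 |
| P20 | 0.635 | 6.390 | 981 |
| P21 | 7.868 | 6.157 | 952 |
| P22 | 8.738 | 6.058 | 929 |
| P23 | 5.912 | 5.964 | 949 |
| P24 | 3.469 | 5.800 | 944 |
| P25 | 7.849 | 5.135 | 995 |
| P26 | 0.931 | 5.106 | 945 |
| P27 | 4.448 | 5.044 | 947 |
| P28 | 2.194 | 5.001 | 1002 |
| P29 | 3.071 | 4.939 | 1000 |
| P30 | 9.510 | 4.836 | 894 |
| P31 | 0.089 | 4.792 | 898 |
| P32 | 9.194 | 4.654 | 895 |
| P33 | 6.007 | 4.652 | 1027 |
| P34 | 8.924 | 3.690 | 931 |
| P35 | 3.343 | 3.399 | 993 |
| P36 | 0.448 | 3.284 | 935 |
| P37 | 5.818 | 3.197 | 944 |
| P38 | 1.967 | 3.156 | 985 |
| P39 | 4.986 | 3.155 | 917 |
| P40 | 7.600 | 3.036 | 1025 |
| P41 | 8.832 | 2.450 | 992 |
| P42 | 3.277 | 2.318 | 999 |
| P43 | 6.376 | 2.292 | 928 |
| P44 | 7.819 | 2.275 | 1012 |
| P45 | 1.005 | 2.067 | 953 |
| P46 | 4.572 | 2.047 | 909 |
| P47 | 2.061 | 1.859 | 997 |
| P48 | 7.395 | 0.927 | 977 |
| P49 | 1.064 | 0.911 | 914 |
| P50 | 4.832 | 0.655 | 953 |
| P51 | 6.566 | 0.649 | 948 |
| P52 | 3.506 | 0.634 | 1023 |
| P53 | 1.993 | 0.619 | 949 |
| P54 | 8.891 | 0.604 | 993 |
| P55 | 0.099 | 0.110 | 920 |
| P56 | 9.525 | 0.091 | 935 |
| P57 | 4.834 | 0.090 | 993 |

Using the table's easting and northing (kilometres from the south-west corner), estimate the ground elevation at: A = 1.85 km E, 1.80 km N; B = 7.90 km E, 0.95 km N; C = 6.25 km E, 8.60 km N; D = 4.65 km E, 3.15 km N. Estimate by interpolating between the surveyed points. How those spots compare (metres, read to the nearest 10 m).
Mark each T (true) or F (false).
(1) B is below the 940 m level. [F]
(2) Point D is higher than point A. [F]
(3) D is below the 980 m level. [T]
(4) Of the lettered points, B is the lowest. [F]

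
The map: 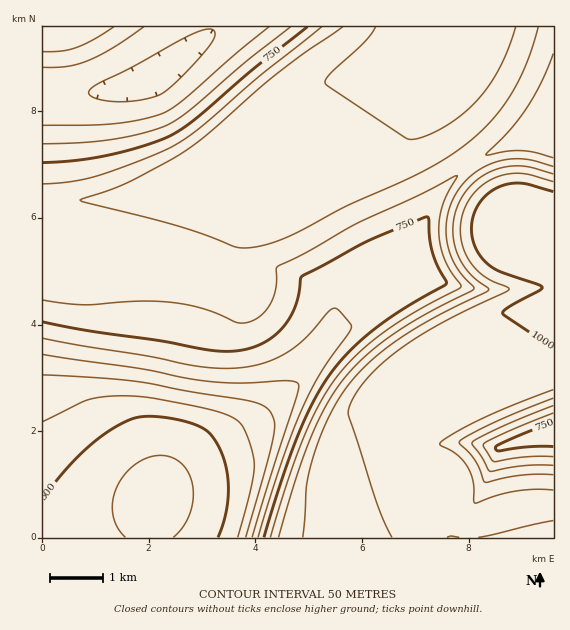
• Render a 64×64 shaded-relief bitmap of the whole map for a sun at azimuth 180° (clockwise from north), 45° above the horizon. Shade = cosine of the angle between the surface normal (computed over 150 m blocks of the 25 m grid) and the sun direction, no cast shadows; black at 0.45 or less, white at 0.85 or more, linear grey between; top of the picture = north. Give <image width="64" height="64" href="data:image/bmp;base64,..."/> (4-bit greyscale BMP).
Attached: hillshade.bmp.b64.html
<image width="64" height="64" href="data:image/bmp;base64,Qk12CAAAAAAAAHYAAAAoAAAAQAAAAEAAAAABAAQAAAAAAAAIAAATCwAAEwsAABAAAAAAAAAAAAAAABEREQAiIiIAMzMzAERERABVVVUAZmZmAHd3dwCIiIgAmZmZAKqqqgC7u7sAzMzMAN3d3QDu7u4A////AKmZmZmZmZmZmZmZmHVEVomZqqqqqqqqqqq6qqqqqqqqqpmZmZmZmZmZmZmZdkRWiZmqqqqqqqqqqquqqqqqqqqqqqmZmZmZmZmZmZmGVEV5mqqqqqqqqqqqqrqqqqqqqqqqqqqqmZmZmZmZmYdURWiaqqqqqqqqqqqqqpqqqqqqqqqqqqqqqqqZmZmZl2REaJqqqqqqqqqqqqqqiJmqqqqqqqqqqqqqqqqqqZmYZURXmqqqqqqqqqqqqqqGeIiZmaqqqqqqqqqqqqqqqql1RFaJqqqqqqqqqqqqqYVFVmZmqqqqqqqqqqqqqqqqqYZERXmqqqqqqqqqqqqYdSIzMzOqqqqqu7u7qqqqqqqql1RFaKqqqqqqqqqqqodlIRESIru7u7u7u7u7u6qqqqqoZERXmqqqqqqqqqqYZUQxERERu7u7u7u7u7u7u7qqqql1RFaKqqqqqqqqmHZDNFMiIiK7u7u7u7u7u7u7u7qqqoZERXmqqqqqqqqph3eKyoZURLu7u7u7u7u7u7u7u6qql1REaKqqqqqqqqvM3v//7bqIu7u7u7u7u7zMzMu7u6qoZDRXmqqqqqqqq83v/////ty7u7u7u7zMzM3czMy7u6l1Q0aJqqqqqqqqq87//////7u7u7u8zM3d3d3d3cy7uoZDNGiqqqqqqqqqvN7/////u7u7vMzN3d7u7u7d3cy7l1MzV5qqqqqqqqqqvN7///+7u7zM3d3u7u7u7u7d3MupZDM1eaqqqqqqqqqqvN7//7vMzN3d7u7u7u7u7u3dzLqFQzNXmqqqqqqqqqqqu83vzMzd3e7u7u7u7u7u7t3cy5dTIjV5qqqqqqqqqqqqq83N3d3u7u7u7u7u7u7u3dzLuWQiI0aJqqqqqqqqqqqqq93d7u7u7u7u7u7u7u7d3My6hjISJGiaqqqqqqqqqqqq3e7u7u7u7u7t3d3d3d3czLuoUyESNXiaqqqqqqqqqqru7u7u7u7u3d3d3d3d3dzMu7l1MhESRnmqqqqqqqqqqu7u7u7t3d3dzMzMzMzczMy7updTIREjVomqqqqqqqqq7u7d3d3dzMzLu7u8zMzMy7u6qYZCEAEjVomqqqqqqqrd3d3dzMzMu7u7u7u8zMy7u7qqmGQxAAEjVomaqqqqqt3dzMzMu7u7u7u7u7u7u7u7uqqql1MhAAEjVnmaqqqq3MzMu7u7u7u7u7u7u7u7u7qqqqqphkMQAAEjRniaqqrMu7u7u7u7u7u7u7u7u7uqqqqqqqqpdkIQAAETRXiZqru7u7u7u7u7u7u7u7u6qqqqqqqqqqqYdUIREkVWd4mau6qru7u7u7u7u7u7uqqqqqq7u6qqqqqYdmeavMzLuqqqqqqru7u7u7u7u7uqqqqqvMy7uqqqqqqavN7//tzLqqqqqqqqu7u7u7u7qqqqq7zMzMu7qqqqqqvN3u7cu6qqqqqqqqqqqqqqqqqqqqu83d3czMu6qqqqu8zd3LqqqqqqqqqqqqqqqqqqqqqrvMzN3dzMzLu6qqq7u8y6qqqqqqqqqqqqqqqqqqqqqru7zMzN3czMzLu6qqqqu7qqqqqqqqqqqqqqqqqqqqqqqqu7zMzM3czMzLu6qZmqqqqqqqqqqqqqqqqqqqqqqqqqqqu7zMzN3dzMzLuYiJmqqqqqqqqqqqqqqqqqqqqqqqqqqru8zMzd3dzMy5h3eJqqqqqqqqqqqqqqqqqqqqqqqqqqqrvMzM3d3dzMp2ZnmqqqqqqZmqqqqqqqqqqqqqqqqqqqq7vMzN3d3czIVVZ5qqqqqXd3iImaqqqqqqqqqqqqqqqqu7zMzd3d3ctkNFeJmZmHVVZmZ3iaqqqqqqqqqqqqqqqqu7zMzd3d3JQiNFd3dlRmZmZmZneZqqqqqqqqqqqqqqqqu7zMzN3dyDERI0QzIWZmZmZlVWeJqqqqqqqqqqqqqqqru7zMzN3LcxAAAAAAZmZmZVVVVVeJqqqqqqqqqqqqqqqru8zMzMy4MQAAAABmZmVVVVRERFeJqqqqqqqqqqqqqqqru8zMzMyVIAAAEmZVVVVUREQzNGiZqqqqqqqqqqqqqqqru8zMzMuGQzNFVVVVVVRERDMzRXmaqqqqqqqqqqqqqqqru8zMzMuYd4hmZVVVVUREMzMzV4maqqqqqqqqqqqqqqq7vMzMzLu6qmZmZlVVVEREMzM0aJmqqqqqqqqqqqqqqqq7vMzMy7uqd3ZmZmZVVUREQzNGiZqqqqqqqqqqqqqqqqu7zMzLu7p3d3d3dmZlVVREQzRXmZqqqqqqqqqqqqqqqru7zLu7upmYiIiId3dmZVREM0V4mZqqqqqqqqqqqqqqq7u7u7u6qqqpmZmIiHdmVURDM1eImaqqqqqqqqqqqqqqu7u7u7u7u7u6qqmZmHdmVEQzNGiJmaqqqqqqqqqqqqqru7u7u8zMzMu7uqqpiHZlVEMzRniJmaqqqqqqqqqqqqu7u7u73d3czMu7uqqZh3ZVRDM0V4iJmaqqqqqqqqqqqru7u7vu3d3czMu7uqmYd2VUQzM1d4iJmaqqqqqqqqqqq7u7uu7u3d3MzLu7qqmIdlVEMzNWd4iJmqqqqqqqqqqqu7u6zM3d3dzMy7u6qpmHZlRDMzRneIiZqqqqqqqqqqqqqqqqq8zd3czMu7uqqZh3ZVRDM0Z3eImaqqqqqqqqqqqqqqqqq93dzMy7u6qqmYdmVEMzNXd4iZqqqqqqqqqqqqqq"/>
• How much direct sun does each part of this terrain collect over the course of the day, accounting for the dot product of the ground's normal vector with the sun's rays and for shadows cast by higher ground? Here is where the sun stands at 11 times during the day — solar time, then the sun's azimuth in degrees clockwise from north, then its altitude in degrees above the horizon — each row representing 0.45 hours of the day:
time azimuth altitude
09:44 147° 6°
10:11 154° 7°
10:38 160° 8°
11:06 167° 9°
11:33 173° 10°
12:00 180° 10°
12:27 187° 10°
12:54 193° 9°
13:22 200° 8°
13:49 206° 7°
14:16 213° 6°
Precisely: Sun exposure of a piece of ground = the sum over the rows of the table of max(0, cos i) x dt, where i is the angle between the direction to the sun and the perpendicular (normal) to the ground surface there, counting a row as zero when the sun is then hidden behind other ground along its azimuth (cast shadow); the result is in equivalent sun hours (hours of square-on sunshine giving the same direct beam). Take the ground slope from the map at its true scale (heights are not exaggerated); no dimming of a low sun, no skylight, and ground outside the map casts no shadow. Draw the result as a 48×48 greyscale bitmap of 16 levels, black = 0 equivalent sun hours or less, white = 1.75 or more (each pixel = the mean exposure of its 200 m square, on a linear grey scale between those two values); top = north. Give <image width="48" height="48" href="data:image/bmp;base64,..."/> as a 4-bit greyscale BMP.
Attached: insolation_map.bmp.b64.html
<image width="48" height="48" href="data:image/bmp;base64,Qk32BAAAAAAAAHYAAAAoAAAAMAAAADAAAAABAAQAAAAAAIAEAAATCwAAEwsAABAAAAAAAAAAAAAAABEREQAiIiIAMzMzAERERABVVVUAZmZmAHd3dwCIiIgAmZmZAKqqqgC7u7sAzMzMAN3d3QDu7u4A////AGZlVVVVVVVVVUMzRWZmZmZmZmh2ZmZmZmZmZmVVVVVVVUMzRWZmZmZmZmaHZmZmZmZmZmZmZVVVVUMzNWZmZmZmZmZnZmZmZnZmZmZmZmZmZVQzNGZmZmZmZmZnVFZmZnd3d3d3ZmZmZlQzM1ZmZmZmZmZmYRIzM3d3d3d3d3d2ZlQzM0ZmZmZmZmZmQQAAAHd3d3d3d3d3ZlVDMzVmZmZmZmZkIQAAAHeIiIiIiIh3dmVDMzRmZmZmZmUxEAAAAIiIiIiIiIiHd2ZUMiNWZmZmZ1MREQAAAIiIiIiIiIiId2ZUMiNGZmZmZovN7rYQAYiIiImZmaqZiHZlQyI1ZmZmZmet///9qIiIiJmau7y7qZd2QyIjZmZmZmZ4vf///4iImaq8zd3cy6mHVCISNmZmZmZmeL3//4iZq7zN3e7t3LqYZTIRJGZmZmZmZnit/5qrvM3d7u7u3cupdkIRETZmZmZmZmZ3nKu8zd3u7u3d3dy5h1MRABNWZmZmZmZmZ8zN3d3d3dzMzMy6l2QhAAAkZmZmZmZmZs3d3d3dzLu7u7u6mGVCAAABNWZmZmZmZt3d3MzLuqmZmqqqmHZTEAAAATZmZmZmZszMy7uqmZiIiZmqmHZUMQAAAAFGZmZmZsu7qpmYiIiIiImZmHZVQxAAAAABNWZmZqqpmIiIiIiIiIiIiHZVRDEAAAAAASRmZpiIiIiIiIiIiIh3d3ZlVEMgAAAAAAAUVnd3d4iIiIiIiHd3dmZ2VUQyEAAAFHiHdnd3d3d3iIiHd3dmZ5qYdlVEMQA47+yod3d3d3d3d3d3d3Zoq7uph2VUQ0e924dmZnd3d3d3d3d3d3iaq7u6mHZlVWm7qGZmZnd3d3d3d3d3d3iJqqu7qph2VXiZhmZmZnd3d3d3d3d3d3d4maqru6qYdmd3dmZmZnd3d3d3d3d3d3d3eJmqu7uqmGVVZmZmZnd3d3d3d3d3d3d3d4maq7u7qWQzRmZmZkVWZ3d3d3d3d3d3d3eJqru7uoQiJGZmZQAAEkV3d3d3d3d3Zmd4maq7u5YhASNDIBERERElZ3d3d3d2ZmZneJmqu6hAAAAAABERERAAFGZnd2ZmZmZmZ3iZqqlzAAAAABERAAAAACRmZmZmZmZmZmeImamGIAAAAAAAAAAAAAA1ZmZmZmZmZmZ3iJmXYgAAAAAAAAAAAAACVWZmZmZmZmZmd4mYdjAAAhERAAAAAAAAFFZmZmZmZmZmZniJmGQRIyIRERAAAAAAAUVmZmZmZmZmZmeImZmGVDMzIhEAAAAAABNVZmZmZmZmZmZ4iZmYdmVVRDMhEAAAAAE0VmZmZmZmZmZniJmYh4iHdmVEMhERAAACRFZmZmZmZmZmeIiIiLu6mIdlVDIhEAAAI0RWZmZmZmZmd4iIiMzLuph2ZUQyEQAAATNEVmZmZmZmZ3iIiN3cu6mIdlVDIRAAABIzRWZmZmZmZ3eIh3iby7qph2VUMhEAAAEiNFVmZmZmZnd3d2Znm7uqmHZVQyIQAAASI0VmZmZmZnd3dw=="/>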